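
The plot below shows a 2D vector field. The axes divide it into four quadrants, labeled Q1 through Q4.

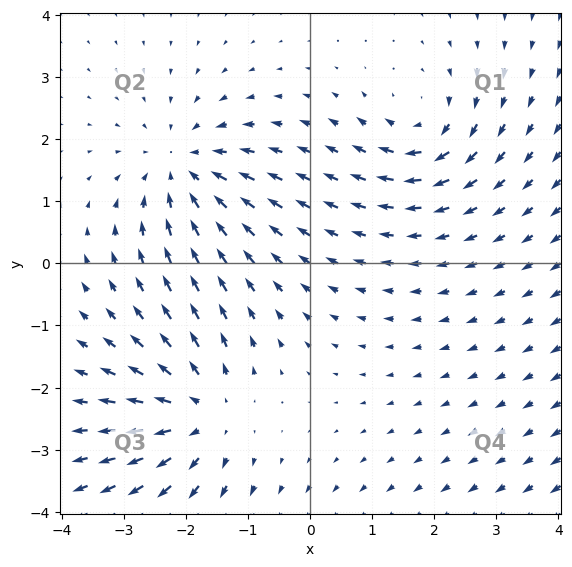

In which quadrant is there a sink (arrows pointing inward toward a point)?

The sink sits at approximately (-2.0, 1.5), which lies in quadrant Q2. The divergence there is about -4, negative as expected for a sink.

Q2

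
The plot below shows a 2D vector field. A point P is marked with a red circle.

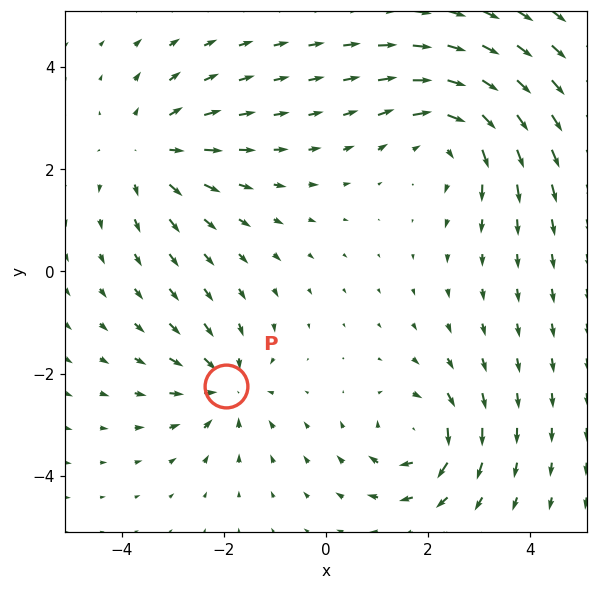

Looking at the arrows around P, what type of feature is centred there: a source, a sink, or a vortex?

At P (-1.9, -2.2) the arrows converge inward. Divergence about -4, curl ≈0 — negative divergence with near-zero curl is a sink.

sink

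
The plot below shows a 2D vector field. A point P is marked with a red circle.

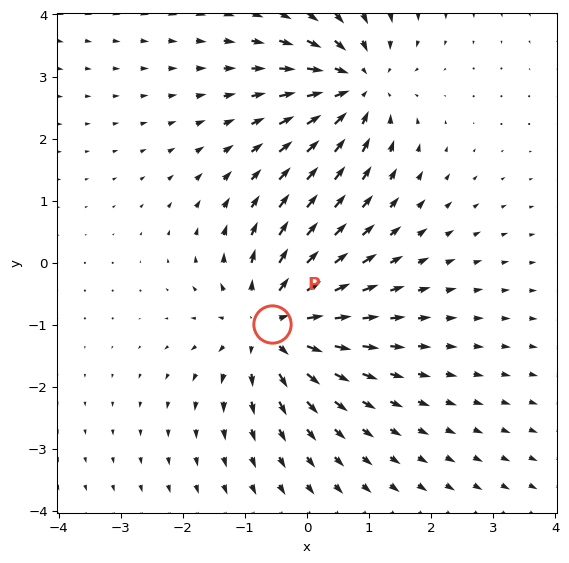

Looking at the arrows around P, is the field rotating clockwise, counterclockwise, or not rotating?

Near P at (-0.6, -1.0) the arrows show no circulation. The curl there is ≈0.

not rotating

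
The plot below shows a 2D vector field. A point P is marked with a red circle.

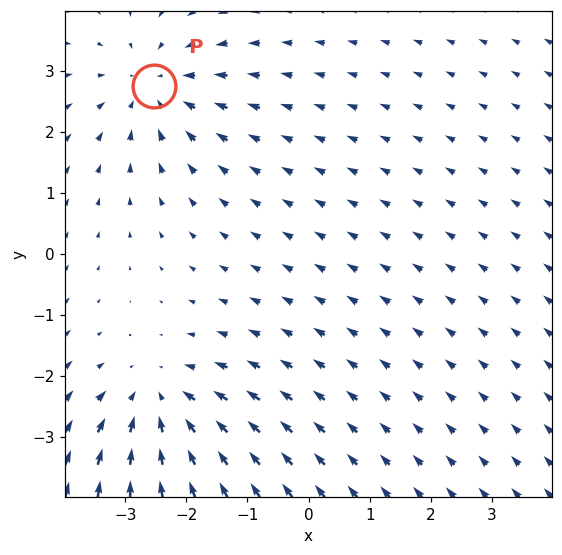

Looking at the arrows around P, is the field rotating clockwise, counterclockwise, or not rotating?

not rotating

Near P at (-2.5, 2.7) the arrows show no circulation. The curl there is ≈0.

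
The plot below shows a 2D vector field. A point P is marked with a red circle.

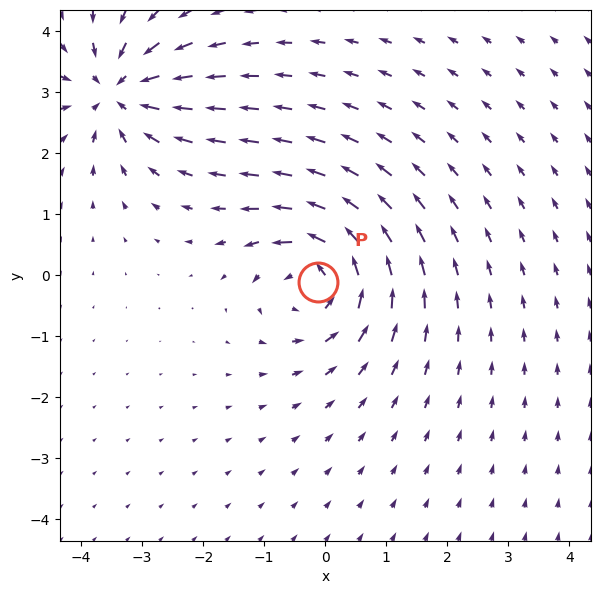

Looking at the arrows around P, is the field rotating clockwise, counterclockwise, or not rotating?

counterclockwise

Near P at (-0.1, -0.1) the arrows circulate counterclockwise. The curl (z-component) there is about +5; positive curl means counterclockwise rotation.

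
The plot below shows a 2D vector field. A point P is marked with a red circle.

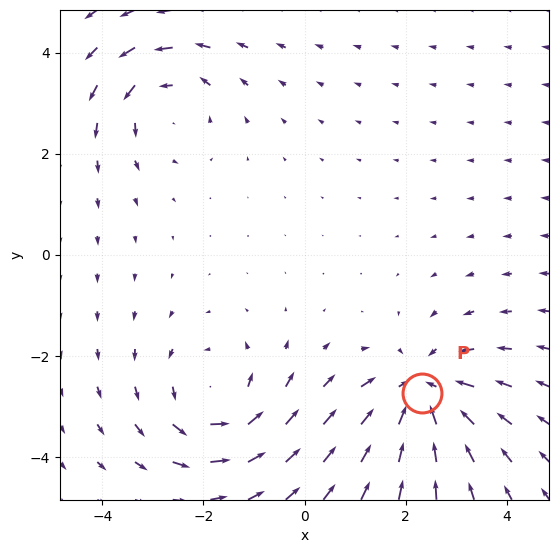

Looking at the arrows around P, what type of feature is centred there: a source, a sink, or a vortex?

At P (2.3, -2.7) the arrows converge inward. Divergence about -5, curl ≈0 — negative divergence with near-zero curl is a sink.

sink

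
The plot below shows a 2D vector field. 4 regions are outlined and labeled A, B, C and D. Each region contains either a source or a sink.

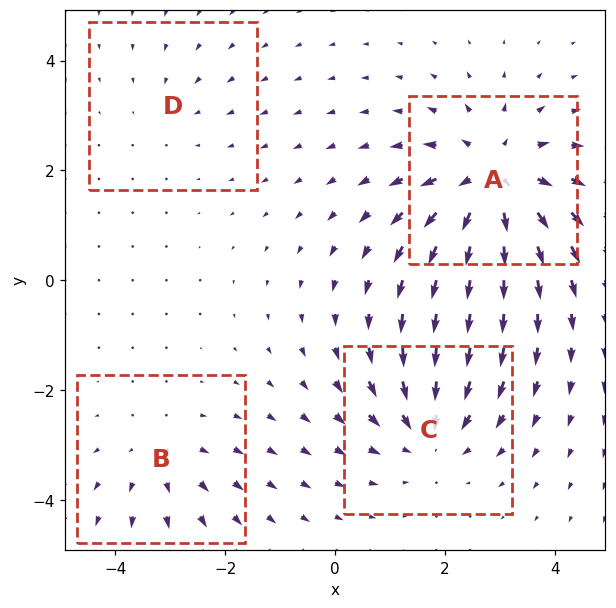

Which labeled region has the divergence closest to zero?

Divergence at each region's feature centre — A: about +6, B: about +3, C: about -4, D: about -2. Region D is closest to zero.

D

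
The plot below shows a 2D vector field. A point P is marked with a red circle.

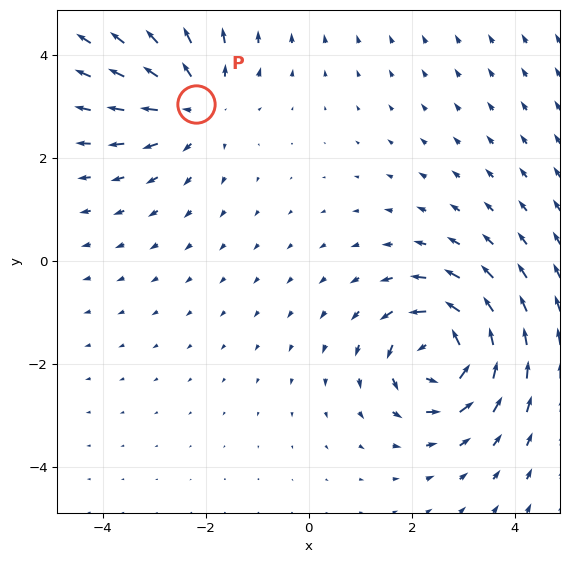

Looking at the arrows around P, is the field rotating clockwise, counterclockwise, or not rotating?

Near P at (-2.2, 3.0) the arrows show no circulation. The curl there is ≈0.

not rotating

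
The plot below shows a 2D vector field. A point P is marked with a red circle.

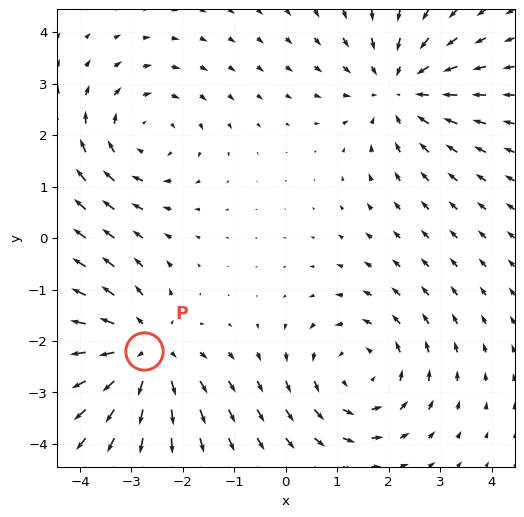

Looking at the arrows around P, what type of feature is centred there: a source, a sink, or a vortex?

At P (-2.8, -2.2) the arrows spread outward. Divergence about +4, curl ≈0 — positive divergence with near-zero curl is a source.

source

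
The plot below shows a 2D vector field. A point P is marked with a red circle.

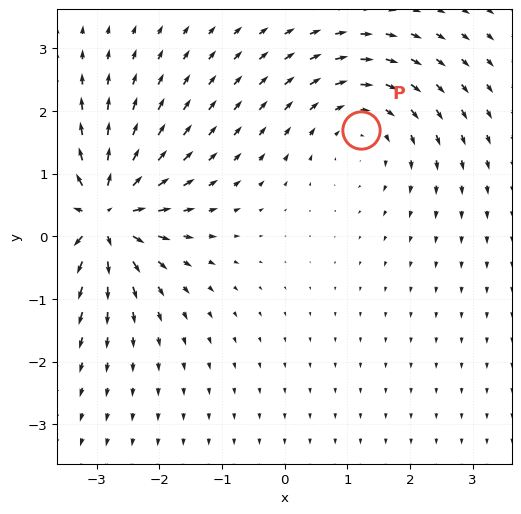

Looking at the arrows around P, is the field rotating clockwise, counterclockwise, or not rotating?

Near P at (1.2, 1.7) the arrows circulate clockwise. The curl (z-component) there is about -3; negative curl means clockwise rotation.

clockwise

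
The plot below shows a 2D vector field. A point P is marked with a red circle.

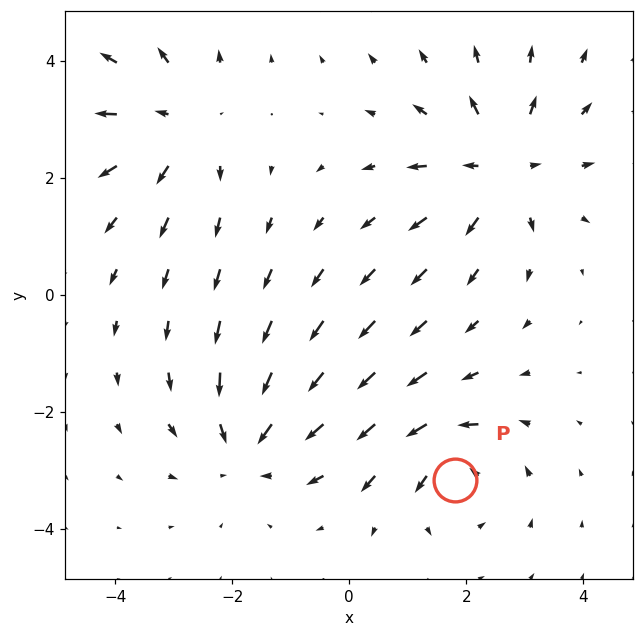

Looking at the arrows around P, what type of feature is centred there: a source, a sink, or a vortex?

vortex

At P (1.8, -3.2) the arrows circulate counterclockwise. Divergence ≈0, curl about +5 — near-zero divergence with nonzero curl is a vortex.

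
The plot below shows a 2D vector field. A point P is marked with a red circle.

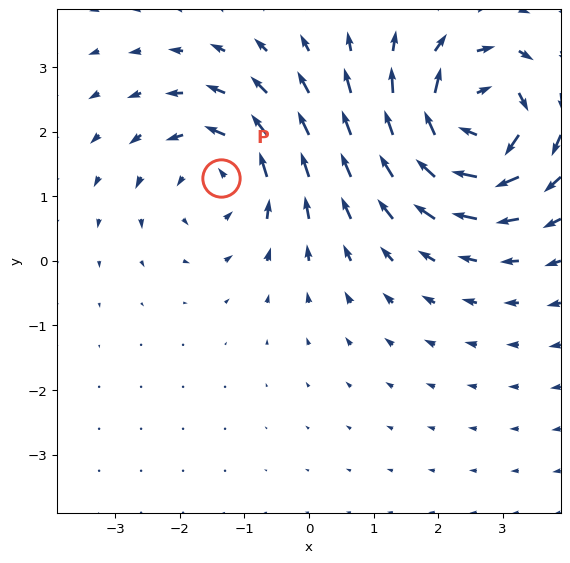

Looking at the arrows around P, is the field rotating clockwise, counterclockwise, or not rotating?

Near P at (-1.4, 1.3) the arrows circulate counterclockwise. The curl (z-component) there is about +4; positive curl means counterclockwise rotation.

counterclockwise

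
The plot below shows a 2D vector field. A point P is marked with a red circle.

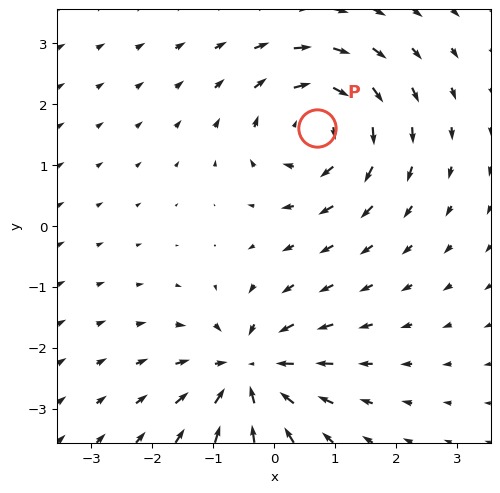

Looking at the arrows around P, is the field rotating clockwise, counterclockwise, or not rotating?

clockwise

Near P at (0.7, 1.6) the arrows circulate clockwise. The curl (z-component) there is about -4; negative curl means clockwise rotation.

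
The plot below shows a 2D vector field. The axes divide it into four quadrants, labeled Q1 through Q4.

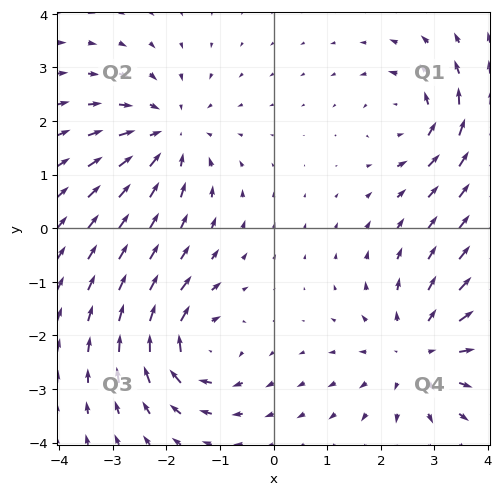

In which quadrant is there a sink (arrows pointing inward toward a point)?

Q2

The sink sits at approximately (-2.0, 1.7), which lies in quadrant Q2. The divergence there is about -4, negative as expected for a sink.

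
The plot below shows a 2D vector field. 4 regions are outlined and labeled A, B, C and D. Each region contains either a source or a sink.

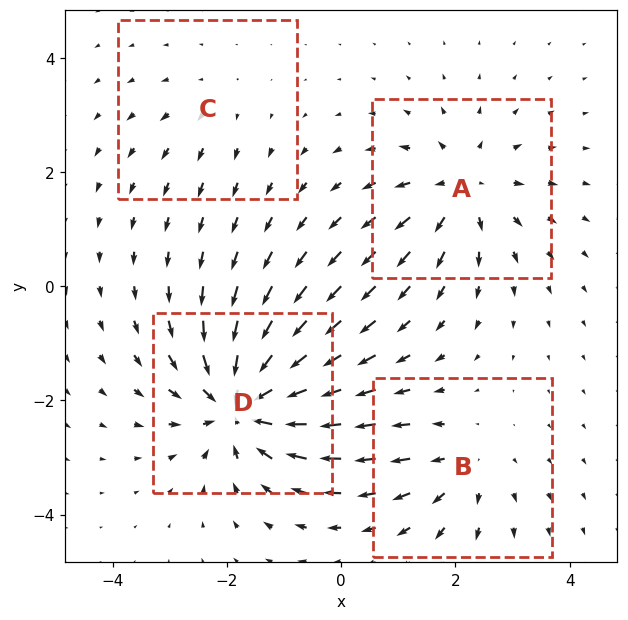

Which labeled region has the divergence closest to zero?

Divergence at each region's feature centre — A: about +5, B: about +4, C: about +2, D: about -8. Region C is closest to zero.

C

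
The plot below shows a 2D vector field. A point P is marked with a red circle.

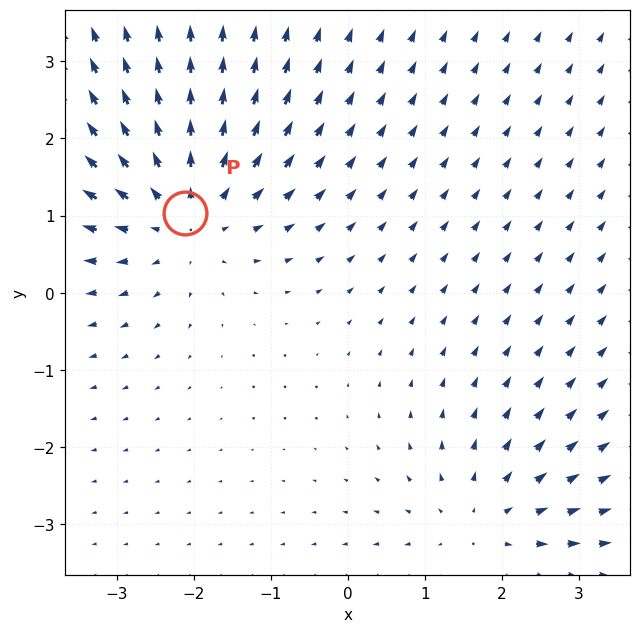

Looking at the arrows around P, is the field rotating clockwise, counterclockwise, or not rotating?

Near P at (-2.1, 1.0) the arrows show no circulation. The curl there is ≈0.

not rotating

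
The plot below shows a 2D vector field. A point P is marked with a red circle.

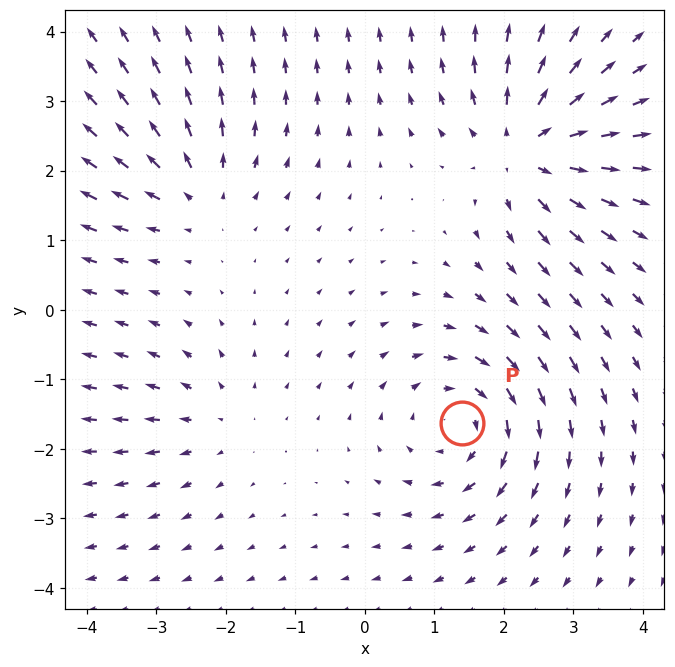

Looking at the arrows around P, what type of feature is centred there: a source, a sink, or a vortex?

At P (1.4, -1.6) the arrows circulate clockwise. Divergence ≈0, curl about -5 — near-zero divergence with nonzero curl is a vortex.

vortex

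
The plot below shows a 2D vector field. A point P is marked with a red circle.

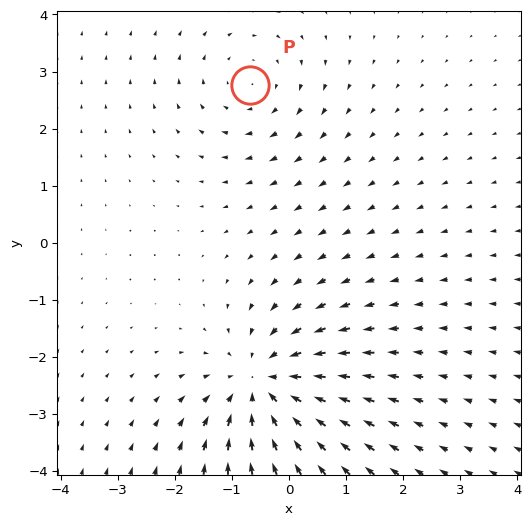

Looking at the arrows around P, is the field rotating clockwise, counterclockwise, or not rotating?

clockwise

Near P at (-0.7, 2.8) the arrows circulate clockwise. The curl (z-component) there is about -2; negative curl means clockwise rotation.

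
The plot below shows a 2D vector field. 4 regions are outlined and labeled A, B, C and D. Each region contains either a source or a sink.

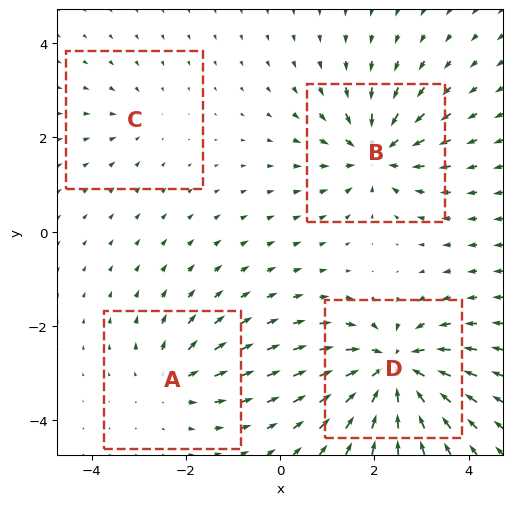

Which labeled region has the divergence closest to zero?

Divergence at each region's feature centre — A: about +4, B: about -6, C: about -2, D: about -9. Region C is closest to zero.

C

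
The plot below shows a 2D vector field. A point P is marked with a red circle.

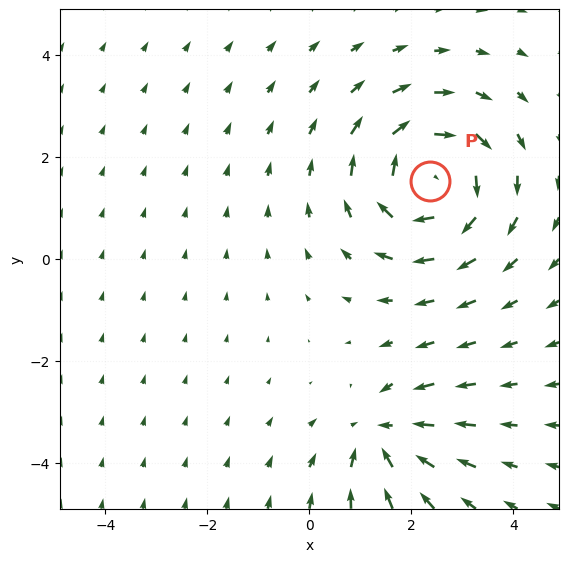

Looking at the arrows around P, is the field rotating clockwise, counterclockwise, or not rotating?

clockwise

Near P at (2.4, 1.5) the arrows circulate clockwise. The curl (z-component) there is about -4; negative curl means clockwise rotation.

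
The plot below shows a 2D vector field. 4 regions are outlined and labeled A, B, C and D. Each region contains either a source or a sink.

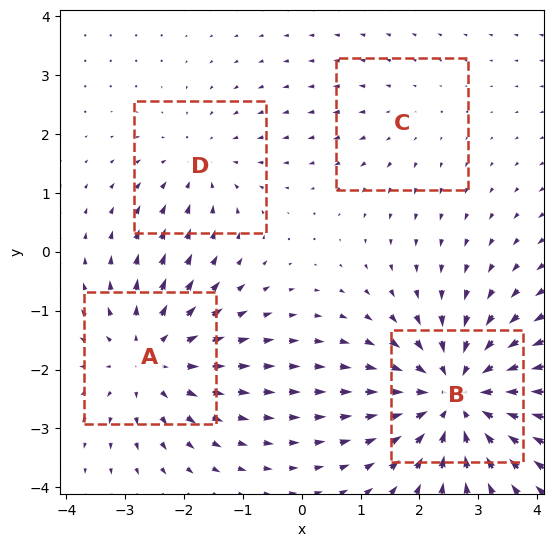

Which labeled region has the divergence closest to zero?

C

Divergence at each region's feature centre — A: about +4, B: about -6, C: about +2, D: about -3. Region C is closest to zero.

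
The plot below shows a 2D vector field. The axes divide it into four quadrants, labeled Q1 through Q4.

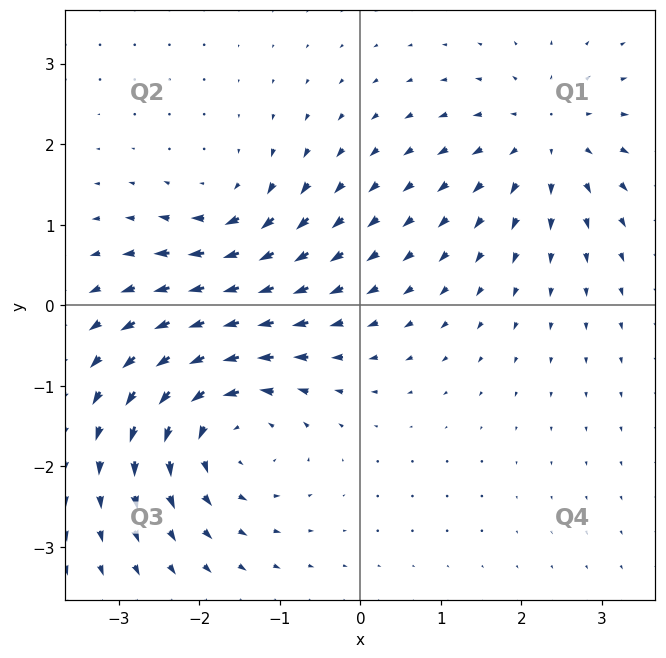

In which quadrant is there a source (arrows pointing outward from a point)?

Q1

The source sits at approximately (2.3, 2.1), which lies in quadrant Q1. The divergence there is about +4, positive as expected for a source.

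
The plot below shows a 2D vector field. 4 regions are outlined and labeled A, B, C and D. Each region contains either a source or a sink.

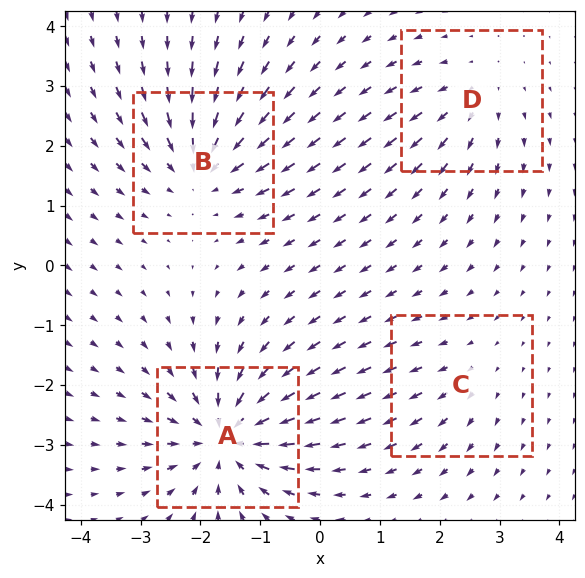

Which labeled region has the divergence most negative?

Divergence at each region's feature centre — A: about -7, B: about -5, C: about +2, D: about +3. Region A is most negative.

A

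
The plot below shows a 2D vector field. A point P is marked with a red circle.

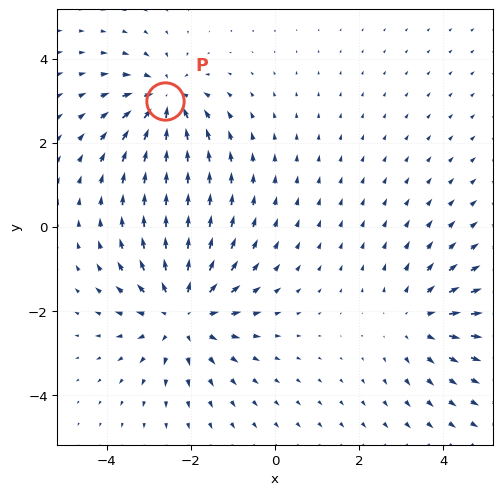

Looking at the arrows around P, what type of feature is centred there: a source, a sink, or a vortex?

At P (-2.6, 3.0) the arrows converge inward. Divergence about -4, curl ≈0 — negative divergence with near-zero curl is a sink.

sink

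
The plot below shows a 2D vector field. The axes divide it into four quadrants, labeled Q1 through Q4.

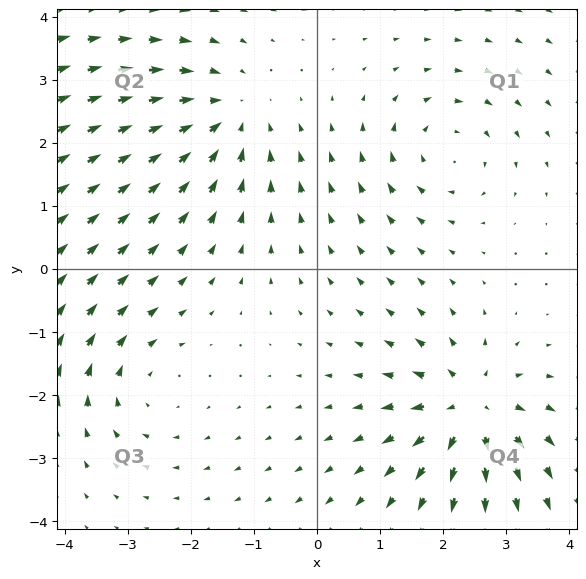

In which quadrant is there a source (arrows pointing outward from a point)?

Q4

The source sits at approximately (2.4, -2.2), which lies in quadrant Q4. The divergence there is about +6, positive as expected for a source.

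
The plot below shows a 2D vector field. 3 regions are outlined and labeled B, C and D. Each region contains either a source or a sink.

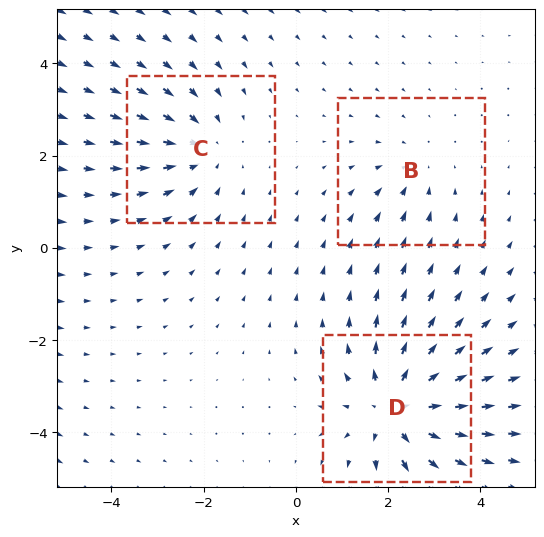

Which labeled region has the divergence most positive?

D

Divergence at each region's feature centre — B: about -2, C: about -3, D: about +4. Region D is most positive.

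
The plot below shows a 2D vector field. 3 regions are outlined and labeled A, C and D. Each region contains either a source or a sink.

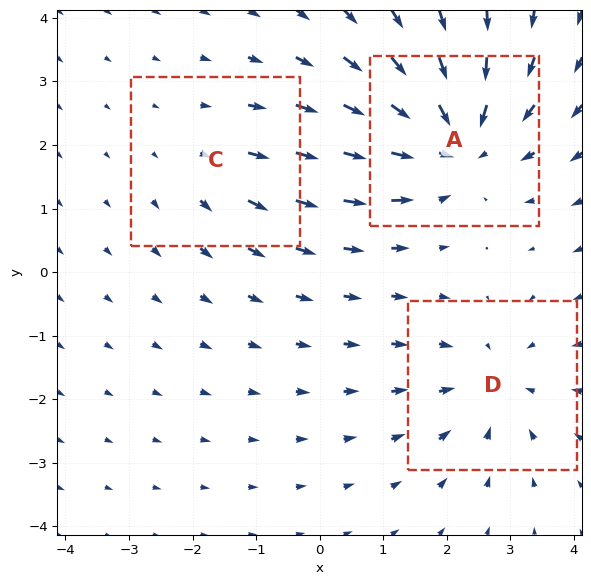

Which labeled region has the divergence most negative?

A

Divergence at each region's feature centre — A: about -4, C: about +2, D: about -3. Region A is most negative.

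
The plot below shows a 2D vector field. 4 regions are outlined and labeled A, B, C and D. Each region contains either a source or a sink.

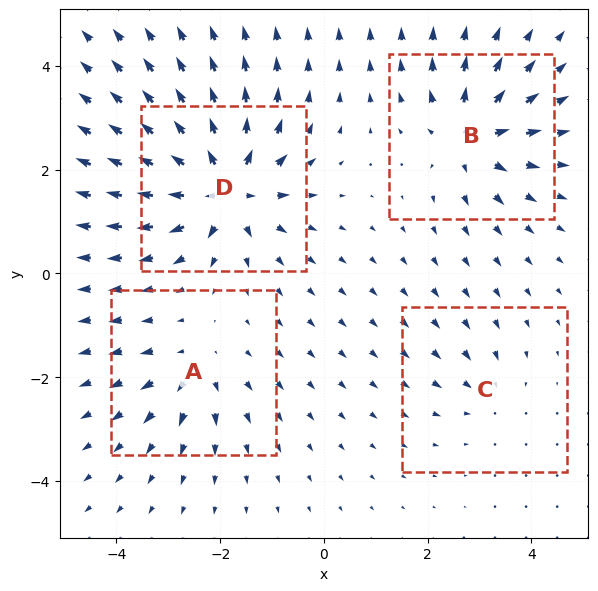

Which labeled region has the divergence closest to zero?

Divergence at each region's feature centre — A: about +4, B: about +6, C: about -3, D: about +8. Region C is closest to zero.

C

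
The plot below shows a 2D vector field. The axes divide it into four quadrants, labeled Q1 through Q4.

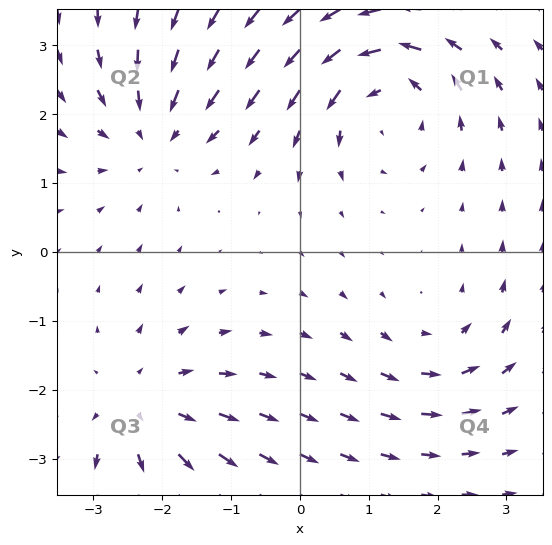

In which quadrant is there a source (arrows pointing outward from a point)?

Q3

The source sits at approximately (-2.3, -2.3), which lies in quadrant Q3. The divergence there is about +4, positive as expected for a source.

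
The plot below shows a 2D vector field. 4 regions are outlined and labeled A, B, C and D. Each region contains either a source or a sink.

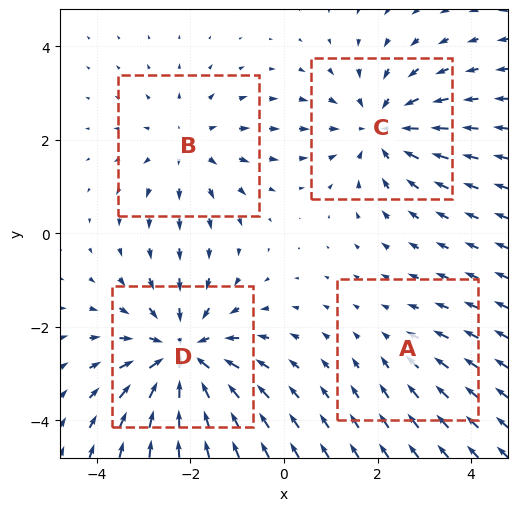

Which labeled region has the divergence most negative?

Divergence at each region's feature centre — A: about -2, B: about +3, C: about -4, D: about -6. Region D is most negative.

D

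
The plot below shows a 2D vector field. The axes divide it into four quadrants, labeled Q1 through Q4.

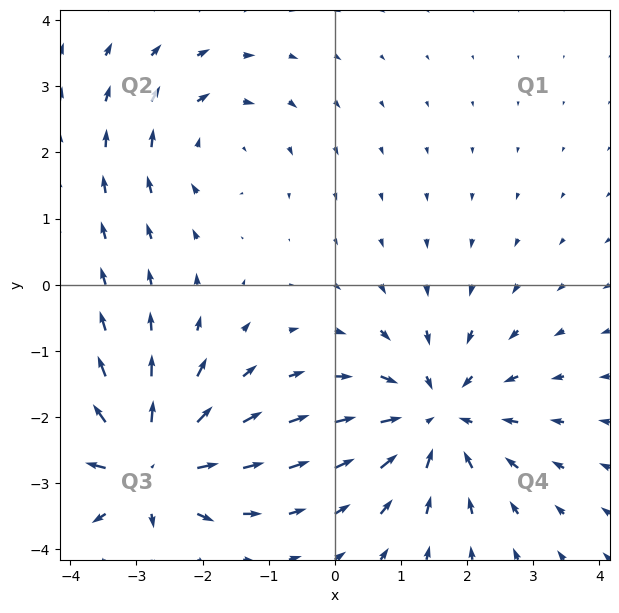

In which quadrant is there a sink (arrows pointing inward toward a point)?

The sink sits at approximately (1.5, -2.0), which lies in quadrant Q4. The divergence there is about -4, negative as expected for a sink.

Q4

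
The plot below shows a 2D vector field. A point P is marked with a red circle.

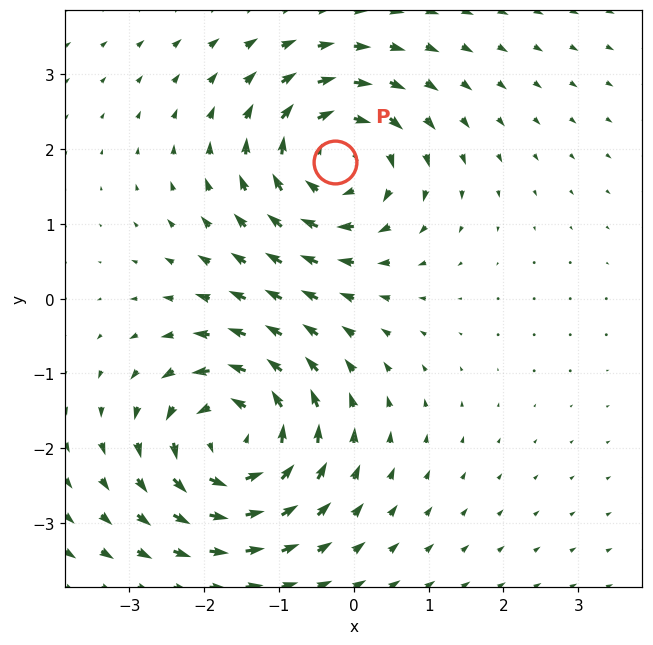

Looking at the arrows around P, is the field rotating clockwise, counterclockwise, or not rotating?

Near P at (-0.2, 1.8) the arrows circulate clockwise. The curl (z-component) there is about -5; negative curl means clockwise rotation.

clockwise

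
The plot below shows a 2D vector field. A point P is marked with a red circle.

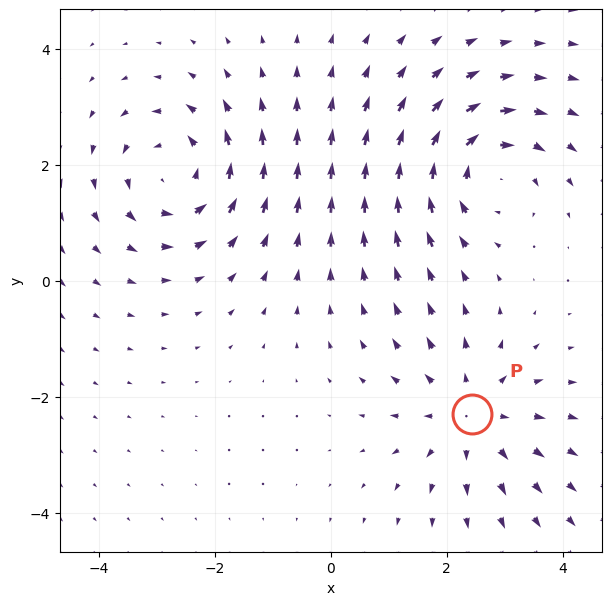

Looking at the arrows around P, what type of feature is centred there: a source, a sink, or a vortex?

source

At P (2.4, -2.3) the arrows spread outward. Divergence about +4, curl ≈0 — positive divergence with near-zero curl is a source.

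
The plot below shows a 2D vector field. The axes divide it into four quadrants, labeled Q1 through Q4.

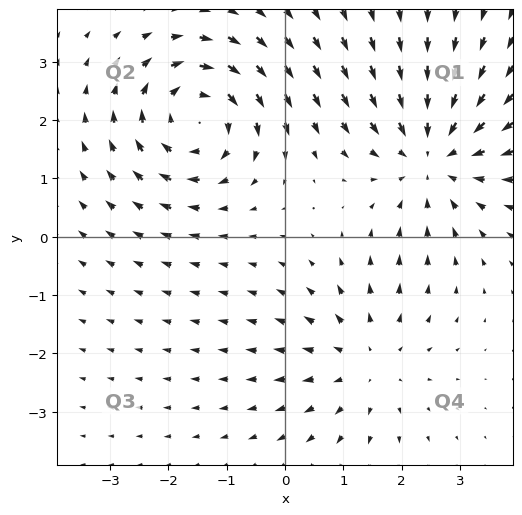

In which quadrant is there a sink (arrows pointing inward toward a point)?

The sink sits at approximately (2.5, 1.4), which lies in quadrant Q1. The divergence there is about -4, negative as expected for a sink.

Q1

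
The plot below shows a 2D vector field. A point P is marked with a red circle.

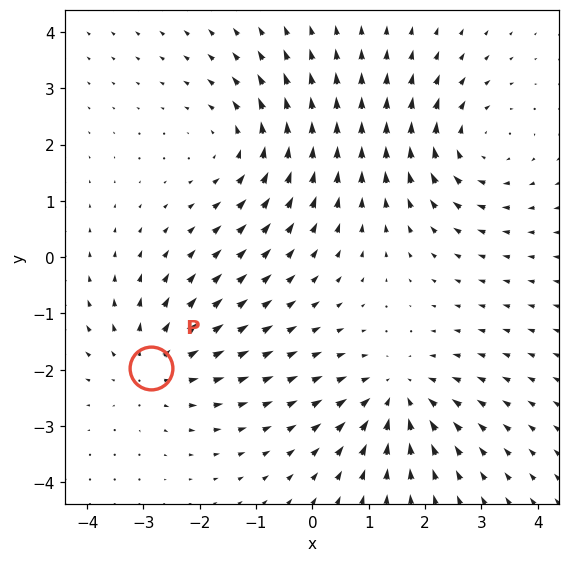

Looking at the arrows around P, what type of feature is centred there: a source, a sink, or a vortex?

At P (-2.9, -2.0) the arrows spread outward. Divergence about +4, curl ≈0 — positive divergence with near-zero curl is a source.

source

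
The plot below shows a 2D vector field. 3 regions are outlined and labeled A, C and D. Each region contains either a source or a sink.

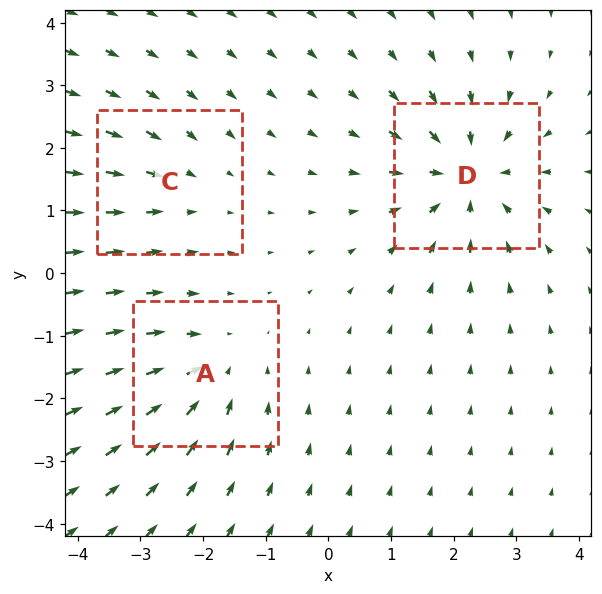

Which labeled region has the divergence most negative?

Divergence at each region's feature centre — A: about -3, C: about -2, D: about -5. Region D is most negative.

D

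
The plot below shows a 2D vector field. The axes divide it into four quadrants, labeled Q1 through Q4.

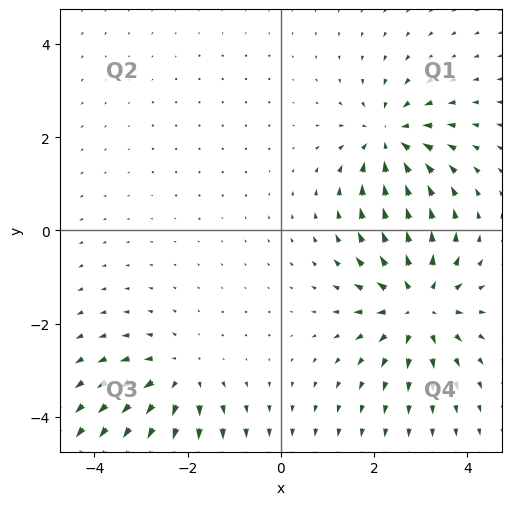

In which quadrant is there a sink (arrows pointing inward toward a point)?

The sink sits at approximately (2.3, 2.0), which lies in quadrant Q1. The divergence there is about -3, negative as expected for a sink.

Q1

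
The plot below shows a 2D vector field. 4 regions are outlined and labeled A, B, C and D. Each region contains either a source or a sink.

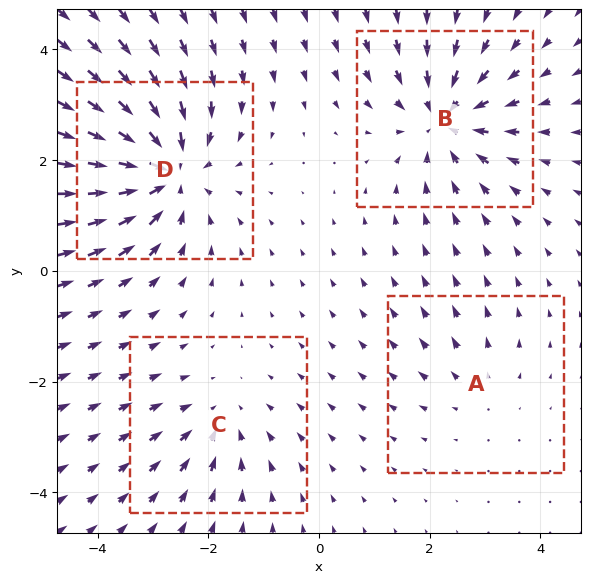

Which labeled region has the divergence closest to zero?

A

Divergence at each region's feature centre — A: about +2, B: about -5, C: about -3, D: about -7. Region A is closest to zero.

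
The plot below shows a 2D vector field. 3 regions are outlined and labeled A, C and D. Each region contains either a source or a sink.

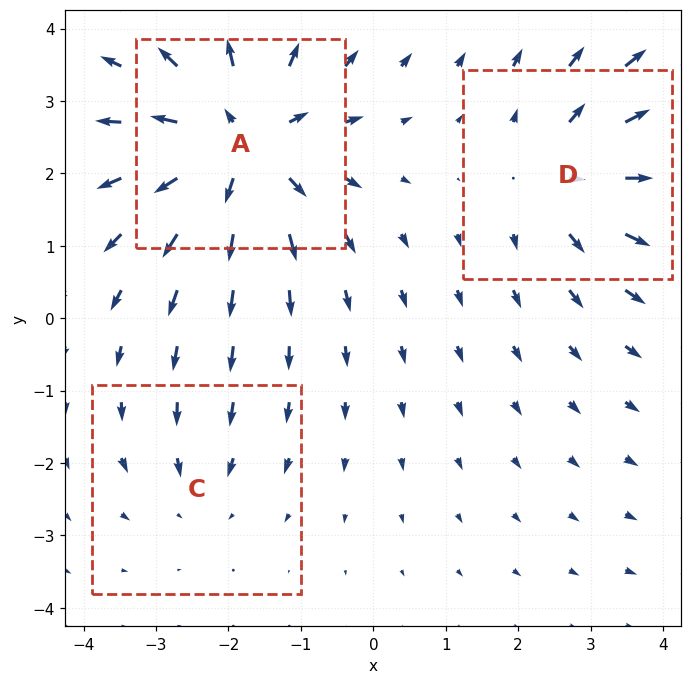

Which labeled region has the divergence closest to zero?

C

Divergence at each region's feature centre — A: about +5, C: about -2, D: about +3. Region C is closest to zero.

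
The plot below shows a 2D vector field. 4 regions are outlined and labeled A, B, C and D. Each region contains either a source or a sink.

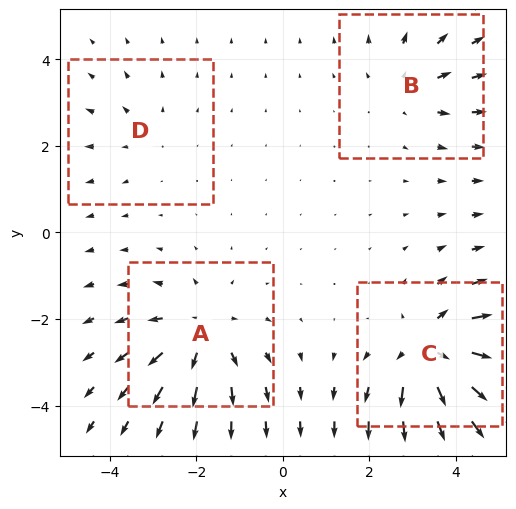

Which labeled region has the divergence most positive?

Divergence at each region's feature centre — A: about +5, B: about +3, C: about +6, D: about +2. Region C is most positive.

C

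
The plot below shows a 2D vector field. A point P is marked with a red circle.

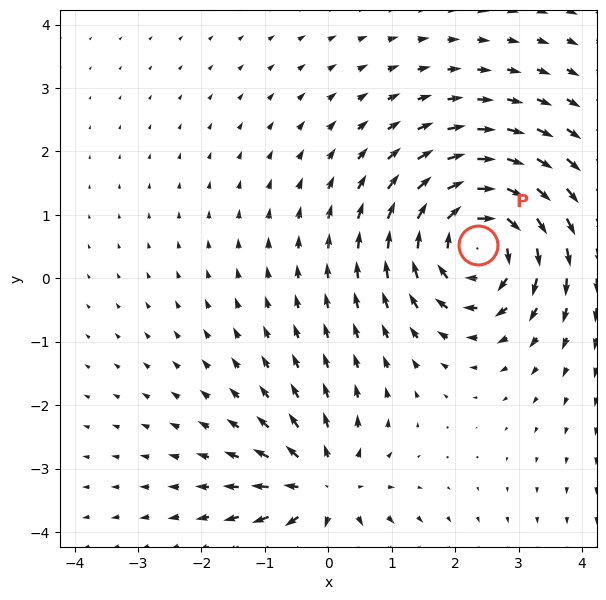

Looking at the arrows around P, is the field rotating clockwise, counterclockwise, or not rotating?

clockwise

Near P at (2.4, 0.5) the arrows circulate clockwise. The curl (z-component) there is about -5; negative curl means clockwise rotation.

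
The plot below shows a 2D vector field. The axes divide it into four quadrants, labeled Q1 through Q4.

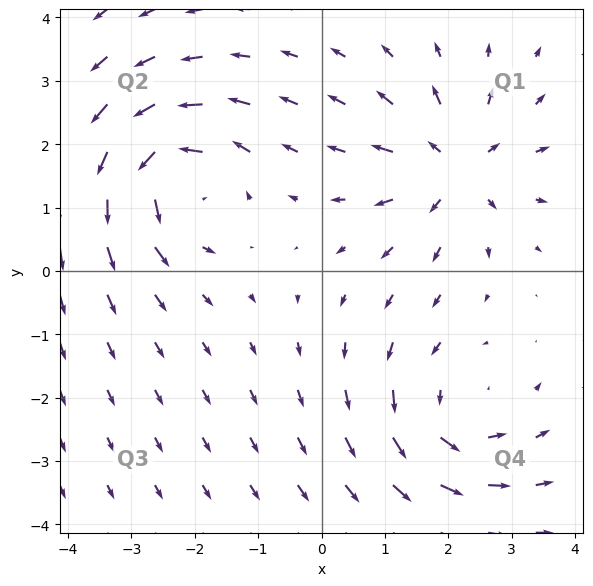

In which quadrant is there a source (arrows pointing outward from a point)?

Q1

The source sits at approximately (2.1, 1.7), which lies in quadrant Q1. The divergence there is about +5, positive as expected for a source.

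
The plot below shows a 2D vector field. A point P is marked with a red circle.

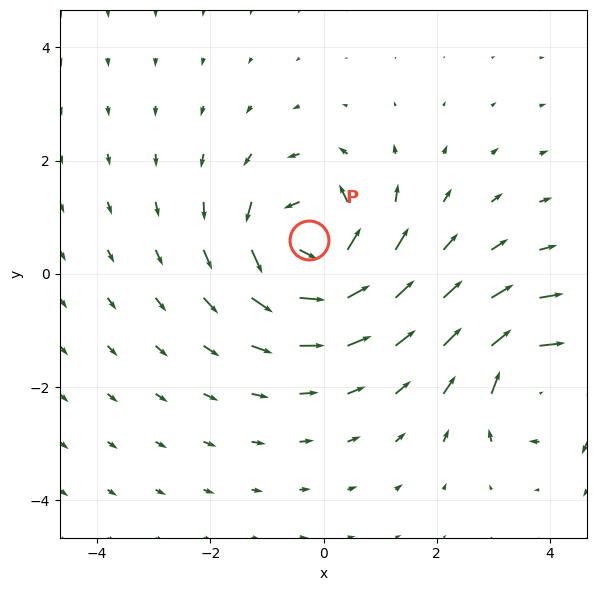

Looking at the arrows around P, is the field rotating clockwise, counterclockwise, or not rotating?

Near P at (-0.3, 0.6) the arrows circulate counterclockwise. The curl (z-component) there is about +6; positive curl means counterclockwise rotation.

counterclockwise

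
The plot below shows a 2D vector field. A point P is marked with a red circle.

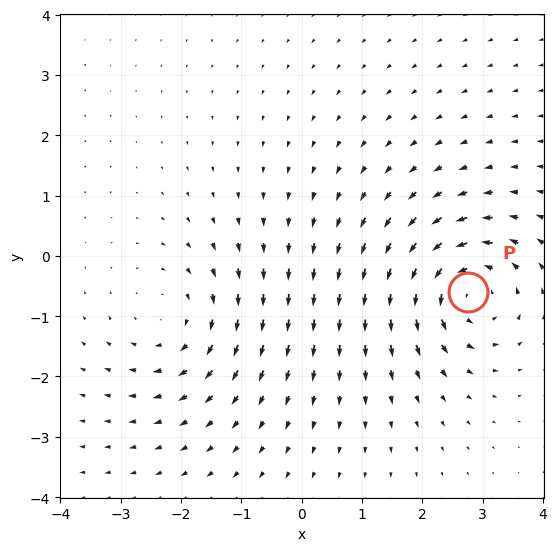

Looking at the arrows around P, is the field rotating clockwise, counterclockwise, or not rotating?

counterclockwise

Near P at (2.8, -0.6) the arrows circulate counterclockwise. The curl (z-component) there is about +6; positive curl means counterclockwise rotation.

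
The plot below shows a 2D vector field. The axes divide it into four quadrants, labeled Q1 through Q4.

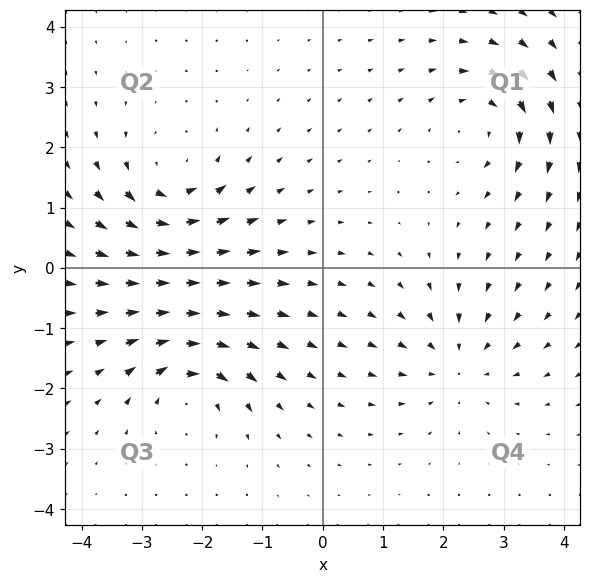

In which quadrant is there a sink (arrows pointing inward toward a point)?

The sink sits at approximately (2.2, -1.6), which lies in quadrant Q4. The divergence there is about -3, negative as expected for a sink.

Q4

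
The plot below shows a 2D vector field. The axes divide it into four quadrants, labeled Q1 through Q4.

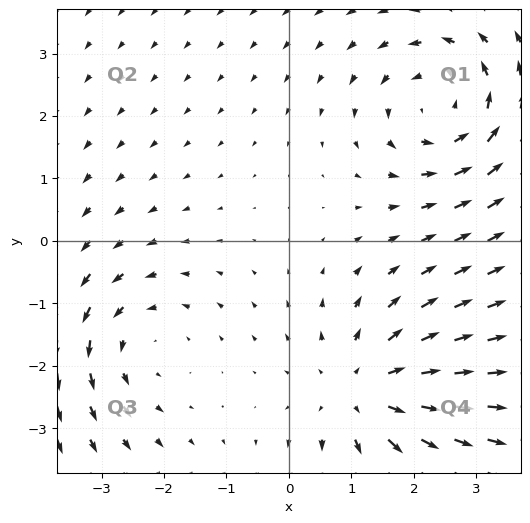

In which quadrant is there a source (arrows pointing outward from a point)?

Q4

The source sits at approximately (1.2, -2.4), which lies in quadrant Q4. The divergence there is about +4, positive as expected for a source.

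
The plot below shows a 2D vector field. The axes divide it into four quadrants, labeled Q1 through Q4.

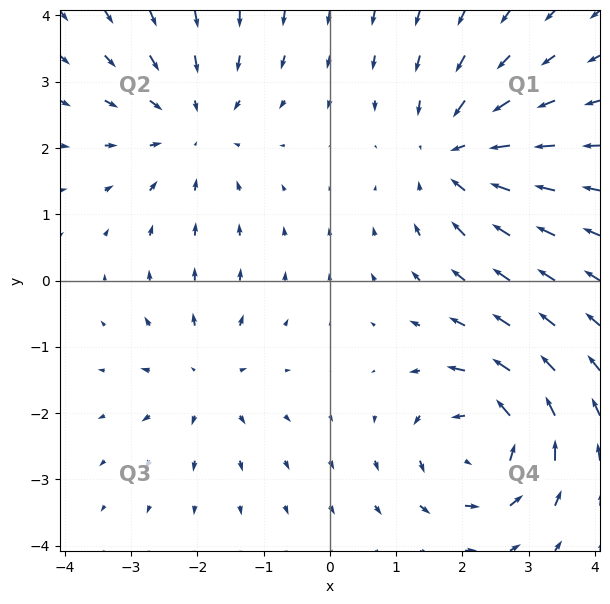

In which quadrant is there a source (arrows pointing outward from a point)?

Q3

The source sits at approximately (-1.9, -1.5), which lies in quadrant Q3. The divergence there is about +3, positive as expected for a source.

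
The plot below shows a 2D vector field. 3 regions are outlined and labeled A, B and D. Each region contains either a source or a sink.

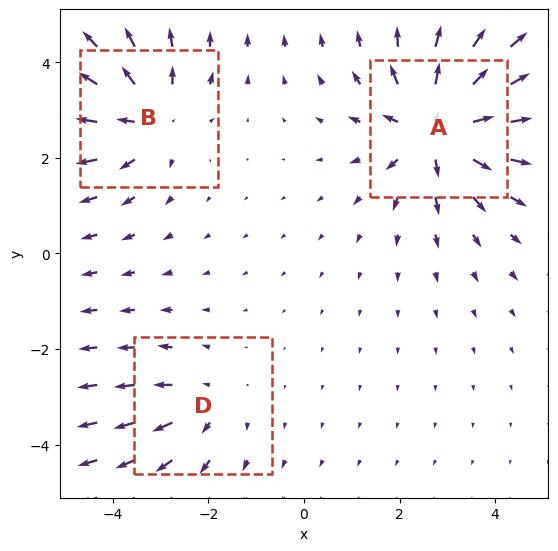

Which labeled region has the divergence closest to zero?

Divergence at each region's feature centre — A: about +5, B: about +3, D: about +2. Region D is closest to zero.

D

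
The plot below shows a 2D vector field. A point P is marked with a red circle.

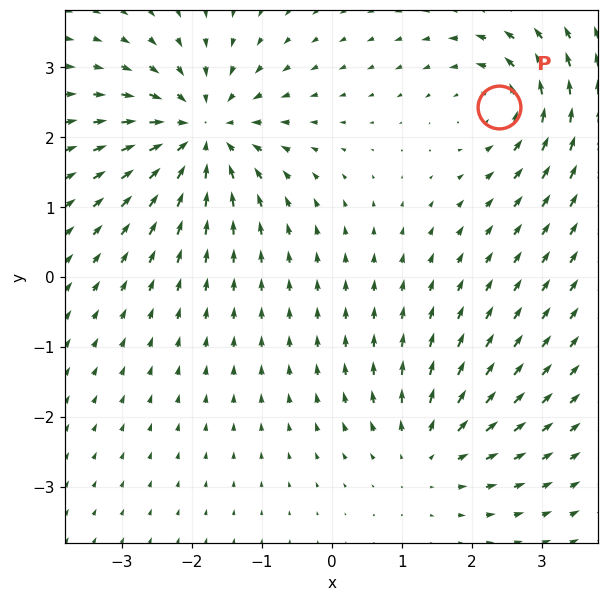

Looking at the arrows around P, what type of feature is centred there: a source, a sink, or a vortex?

At P (2.4, 2.4) the arrows circulate counterclockwise. Divergence ≈0, curl about +4 — near-zero divergence with nonzero curl is a vortex.

vortex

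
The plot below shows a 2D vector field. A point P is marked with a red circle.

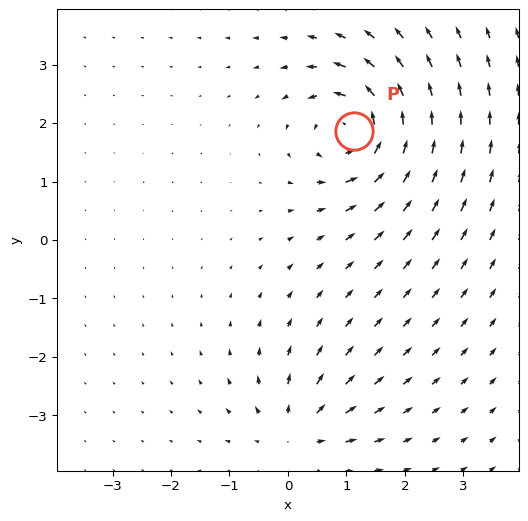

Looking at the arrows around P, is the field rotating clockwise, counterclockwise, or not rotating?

counterclockwise

Near P at (1.1, 1.9) the arrows circulate counterclockwise. The curl (z-component) there is about +6; positive curl means counterclockwise rotation.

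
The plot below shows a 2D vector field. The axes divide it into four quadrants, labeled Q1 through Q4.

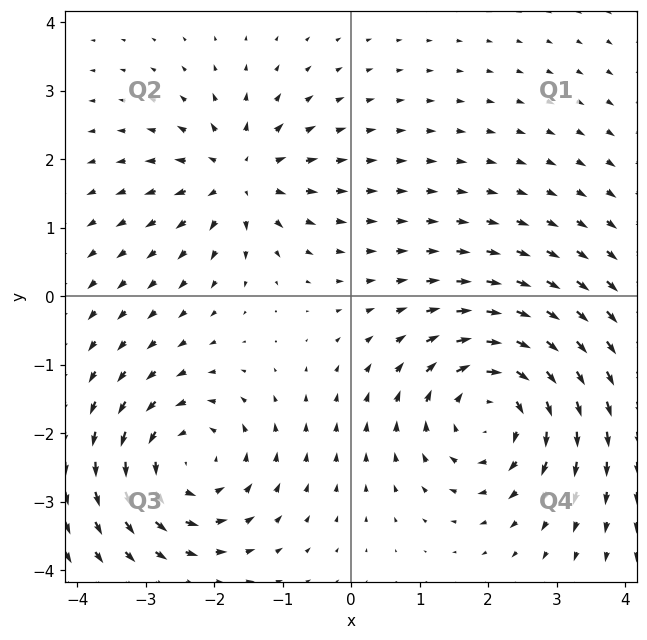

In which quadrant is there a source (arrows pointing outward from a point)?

Q2

The source sits at approximately (-1.6, 1.7), which lies in quadrant Q2. The divergence there is about +4, positive as expected for a source.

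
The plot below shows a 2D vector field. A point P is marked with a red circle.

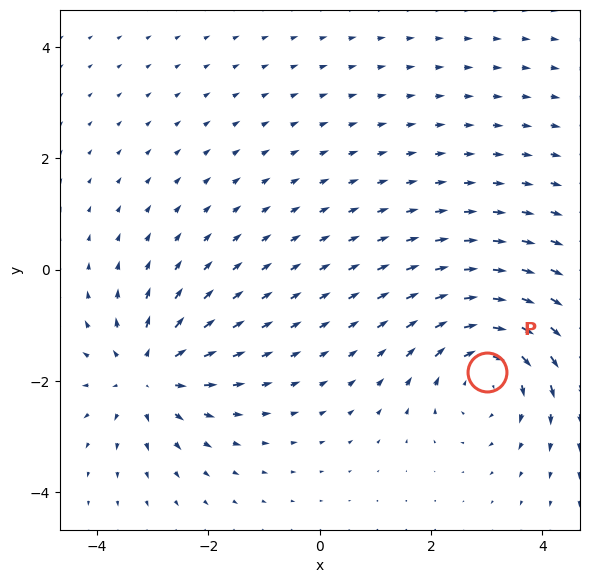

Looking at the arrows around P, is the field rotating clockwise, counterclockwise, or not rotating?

Near P at (3.0, -1.8) the arrows circulate clockwise. The curl (z-component) there is about -4; negative curl means clockwise rotation.

clockwise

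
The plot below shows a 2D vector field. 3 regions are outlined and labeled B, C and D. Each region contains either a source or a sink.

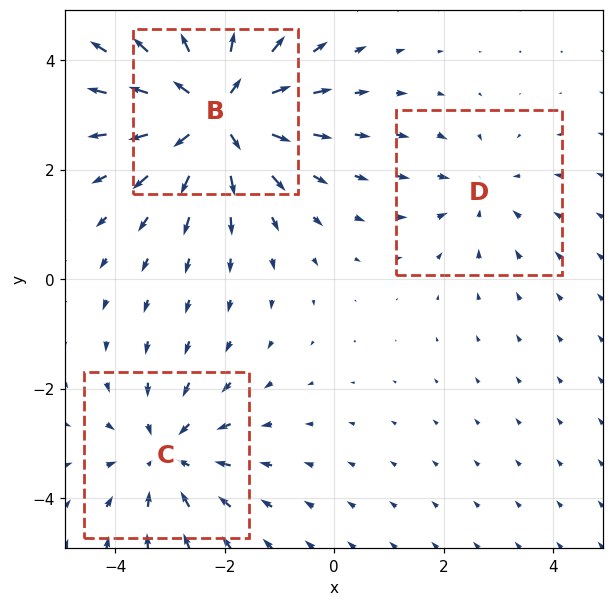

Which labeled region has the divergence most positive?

Divergence at each region's feature centre — B: about +5, C: about -3, D: about -2. Region B is most positive.

B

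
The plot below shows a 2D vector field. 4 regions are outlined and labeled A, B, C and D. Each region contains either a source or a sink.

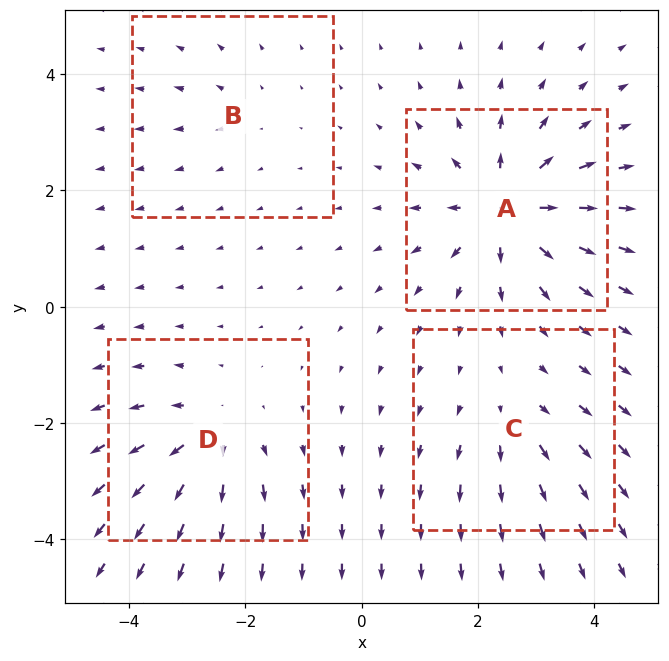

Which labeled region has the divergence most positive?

A

Divergence at each region's feature centre — A: about +8, B: about +2, C: about +4, D: about +6. Region A is most positive.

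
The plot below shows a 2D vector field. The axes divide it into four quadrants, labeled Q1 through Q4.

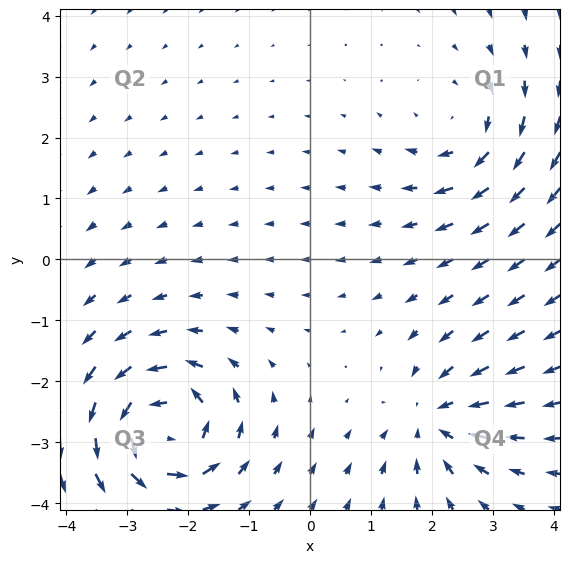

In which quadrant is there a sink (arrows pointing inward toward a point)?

Q4

The sink sits at approximately (2.1, -2.6), which lies in quadrant Q4. The divergence there is about -4, negative as expected for a sink.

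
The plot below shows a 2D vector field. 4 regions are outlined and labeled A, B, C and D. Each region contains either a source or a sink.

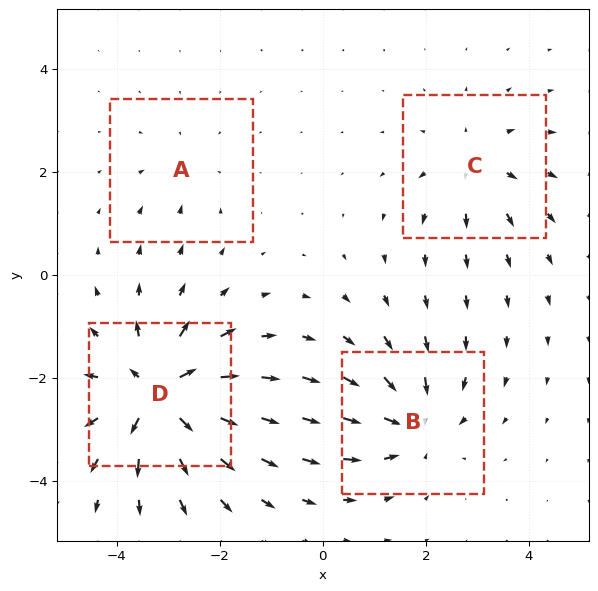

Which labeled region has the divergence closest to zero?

A

Divergence at each region's feature centre — A: about -2, B: about -5, C: about +4, D: about +8. Region A is closest to zero.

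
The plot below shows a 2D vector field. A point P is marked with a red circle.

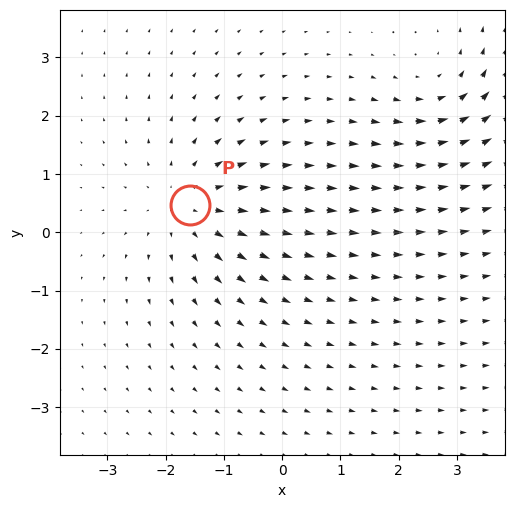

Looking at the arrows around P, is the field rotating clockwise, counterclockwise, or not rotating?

Near P at (-1.6, 0.5) the arrows show no circulation. The curl there is ≈0.

not rotating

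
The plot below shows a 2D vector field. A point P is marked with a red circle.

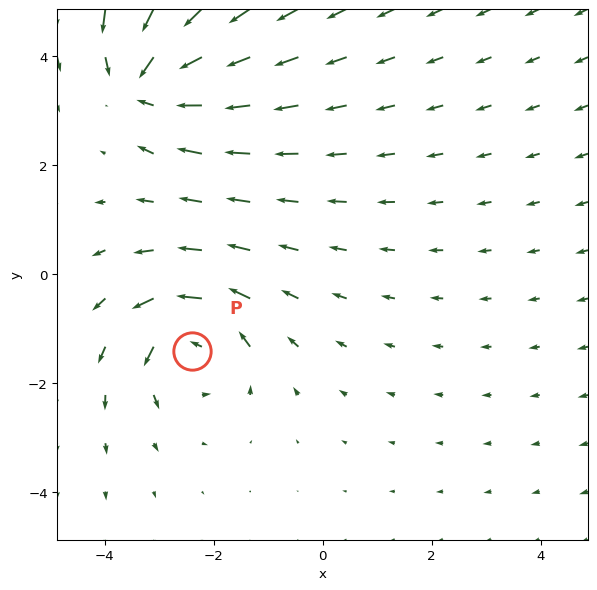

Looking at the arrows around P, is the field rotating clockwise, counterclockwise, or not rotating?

Near P at (-2.4, -1.4) the arrows circulate counterclockwise. The curl (z-component) there is about +4; positive curl means counterclockwise rotation.

counterclockwise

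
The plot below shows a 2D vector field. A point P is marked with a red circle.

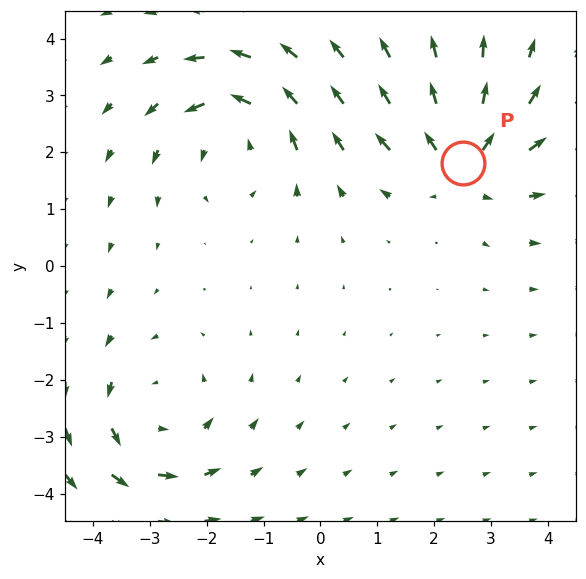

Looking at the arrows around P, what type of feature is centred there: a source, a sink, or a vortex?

At P (2.5, 1.8) the arrows spread outward. Divergence about +5, curl ≈0 — positive divergence with near-zero curl is a source.

source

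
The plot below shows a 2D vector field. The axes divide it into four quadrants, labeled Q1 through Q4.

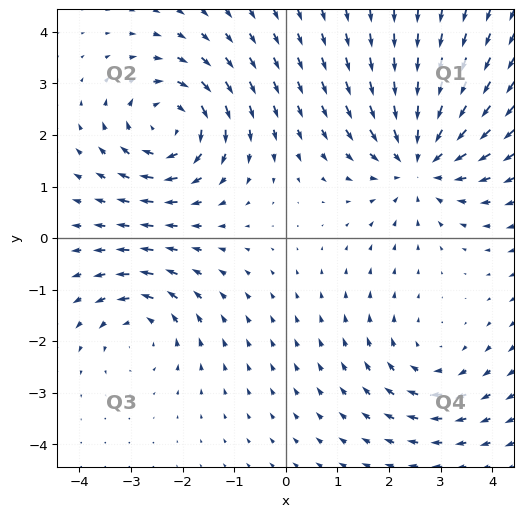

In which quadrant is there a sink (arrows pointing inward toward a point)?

The sink sits at approximately (2.6, 1.5), which lies in quadrant Q1. The divergence there is about -5, negative as expected for a sink.

Q1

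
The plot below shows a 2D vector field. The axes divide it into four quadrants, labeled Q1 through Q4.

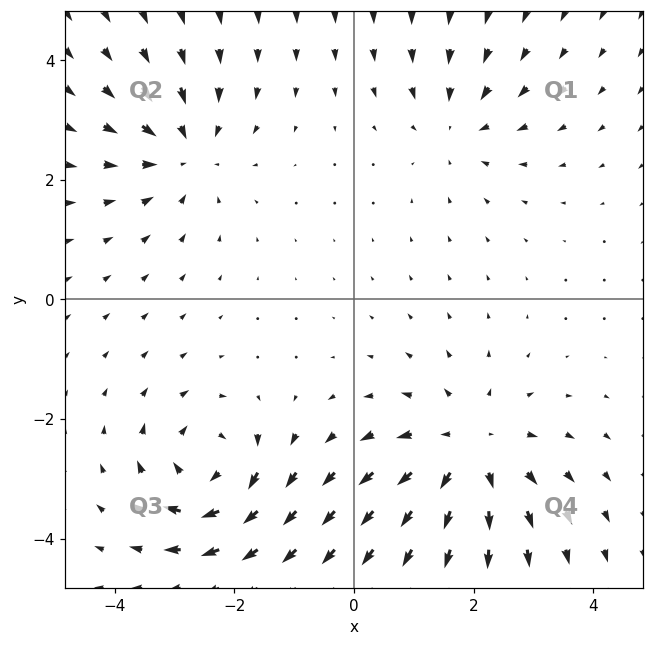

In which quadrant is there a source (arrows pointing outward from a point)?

Q4

The source sits at approximately (1.9, -2.5), which lies in quadrant Q4. The divergence there is about +4, positive as expected for a source.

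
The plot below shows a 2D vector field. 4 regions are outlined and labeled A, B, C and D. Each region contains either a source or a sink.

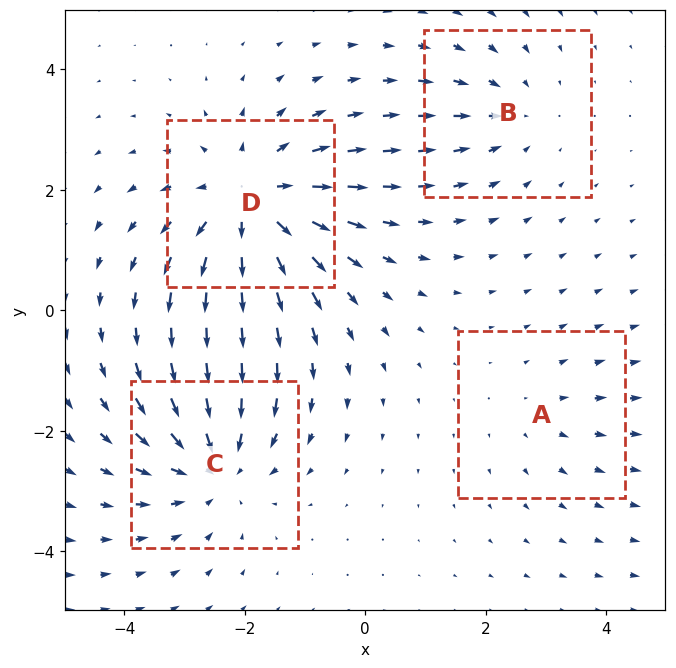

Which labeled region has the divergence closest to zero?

Divergence at each region's feature centre — A: about +2, B: about -3, C: about -5, D: about +6. Region A is closest to zero.

A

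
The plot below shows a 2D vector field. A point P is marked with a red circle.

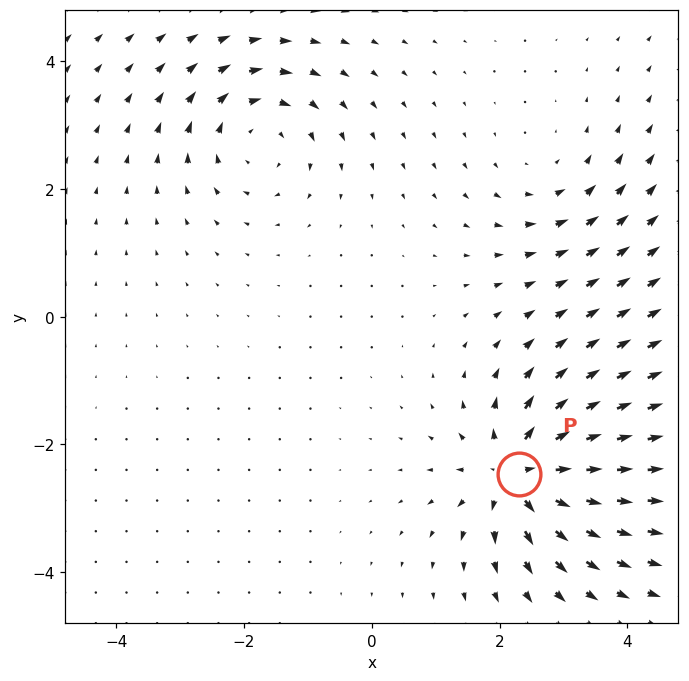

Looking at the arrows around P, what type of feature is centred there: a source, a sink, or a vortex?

source

At P (2.3, -2.5) the arrows spread outward. Divergence about +6, curl ≈0 — positive divergence with near-zero curl is a source.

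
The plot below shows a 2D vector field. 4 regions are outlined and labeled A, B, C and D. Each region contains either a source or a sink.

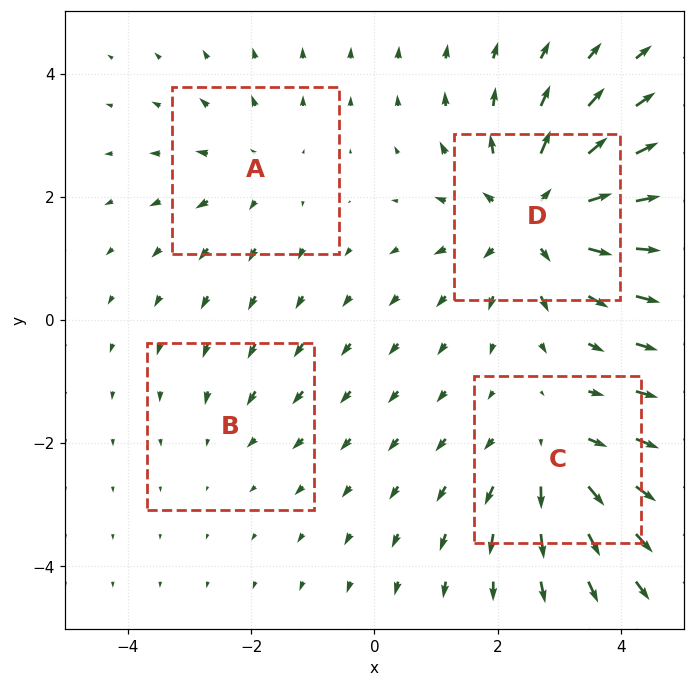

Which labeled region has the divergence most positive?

Divergence at each region's feature centre — A: about +3, B: about -2, C: about +4, D: about +6. Region D is most positive.

D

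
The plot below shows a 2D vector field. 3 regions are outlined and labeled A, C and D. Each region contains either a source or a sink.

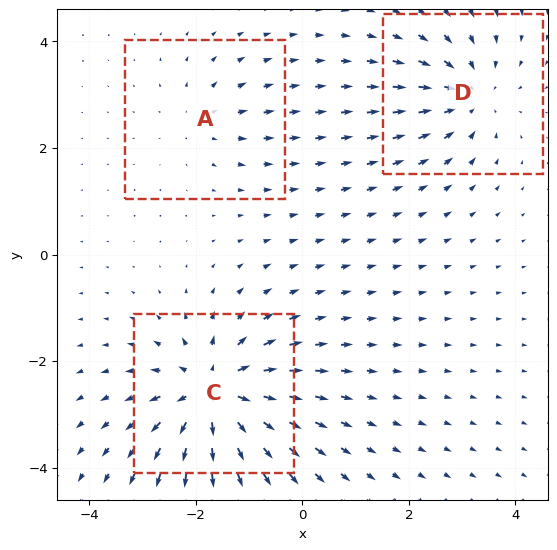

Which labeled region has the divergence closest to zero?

Divergence at each region's feature centre — A: about +2, C: about +6, D: about -4. Region A is closest to zero.

A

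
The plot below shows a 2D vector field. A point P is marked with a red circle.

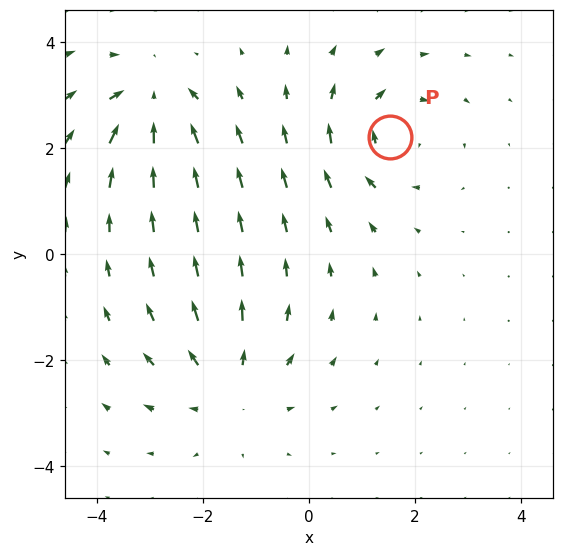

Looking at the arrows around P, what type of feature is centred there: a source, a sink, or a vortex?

vortex

At P (1.5, 2.2) the arrows circulate clockwise. Divergence ≈0, curl about -5 — near-zero divergence with nonzero curl is a vortex.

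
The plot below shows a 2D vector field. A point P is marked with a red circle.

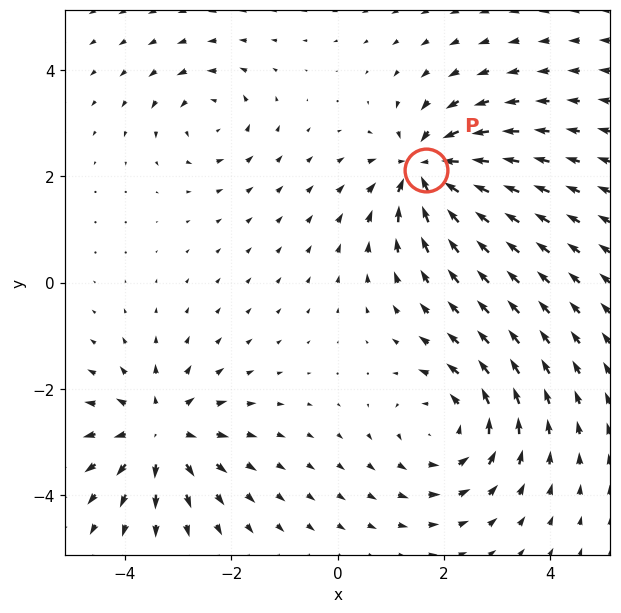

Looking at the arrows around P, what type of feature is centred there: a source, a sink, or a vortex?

sink

At P (1.7, 2.1) the arrows converge inward. Divergence about -7, curl ≈0 — negative divergence with near-zero curl is a sink.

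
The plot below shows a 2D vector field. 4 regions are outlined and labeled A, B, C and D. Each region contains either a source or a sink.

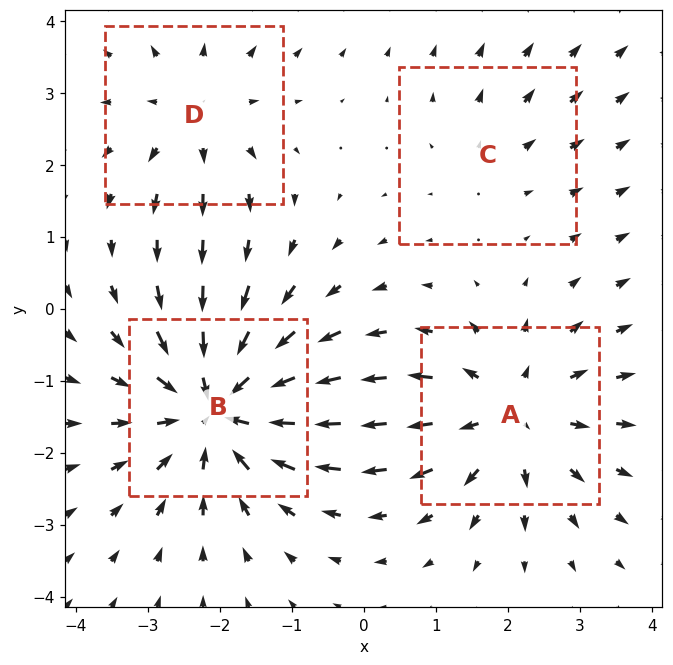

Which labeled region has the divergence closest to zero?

C

Divergence at each region's feature centre — A: about +5, B: about -6, C: about +2, D: about +3. Region C is closest to zero.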